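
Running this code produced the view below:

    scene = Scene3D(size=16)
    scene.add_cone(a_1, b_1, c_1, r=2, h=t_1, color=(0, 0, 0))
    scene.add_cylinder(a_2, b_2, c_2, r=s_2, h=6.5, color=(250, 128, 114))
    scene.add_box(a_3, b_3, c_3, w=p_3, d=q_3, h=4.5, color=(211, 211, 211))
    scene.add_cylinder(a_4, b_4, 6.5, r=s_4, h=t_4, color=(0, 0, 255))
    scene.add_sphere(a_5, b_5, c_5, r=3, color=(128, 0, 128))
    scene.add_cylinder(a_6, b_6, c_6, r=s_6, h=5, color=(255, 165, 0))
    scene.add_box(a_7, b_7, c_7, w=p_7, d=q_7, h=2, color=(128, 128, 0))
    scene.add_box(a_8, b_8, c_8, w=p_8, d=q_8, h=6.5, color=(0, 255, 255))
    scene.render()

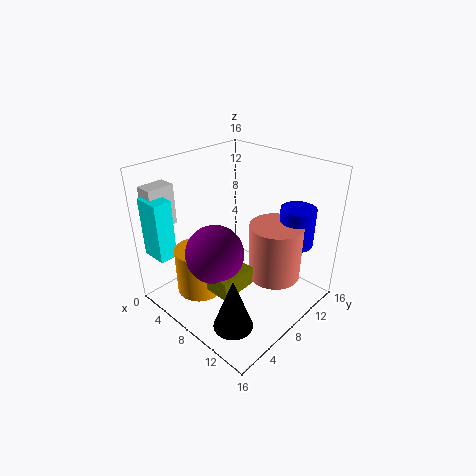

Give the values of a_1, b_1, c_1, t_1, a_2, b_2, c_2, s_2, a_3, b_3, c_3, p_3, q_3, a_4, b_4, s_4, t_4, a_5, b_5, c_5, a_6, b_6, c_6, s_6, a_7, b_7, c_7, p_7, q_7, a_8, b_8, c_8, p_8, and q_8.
a_1 = 12.5, b_1 = 2.5, c_1 = 2, t_1 = 5.5, a_2 = 11, b_2 = 11, c_2 = 3, s_2 = 3, a_3 = 0.5, b_3 = 1, c_3 = 9.5, p_3 = 2, q_3 = 3, a_4 = 12, b_4 = 13.5, s_4 = 2, t_4 = 4.5, a_5 = 8.5, b_5 = 4, c_5 = 8, a_6 = 6.5, b_6 = 3.5, c_6 = 3, s_6 = 2.5, a_7 = 7.5, b_7 = 2.5, c_7 = 4.5, p_7 = 4, q_7 = 4, a_8 = 1, b_8 = 0.5, c_8 = 6.5, p_8 = 3, q_8 = 2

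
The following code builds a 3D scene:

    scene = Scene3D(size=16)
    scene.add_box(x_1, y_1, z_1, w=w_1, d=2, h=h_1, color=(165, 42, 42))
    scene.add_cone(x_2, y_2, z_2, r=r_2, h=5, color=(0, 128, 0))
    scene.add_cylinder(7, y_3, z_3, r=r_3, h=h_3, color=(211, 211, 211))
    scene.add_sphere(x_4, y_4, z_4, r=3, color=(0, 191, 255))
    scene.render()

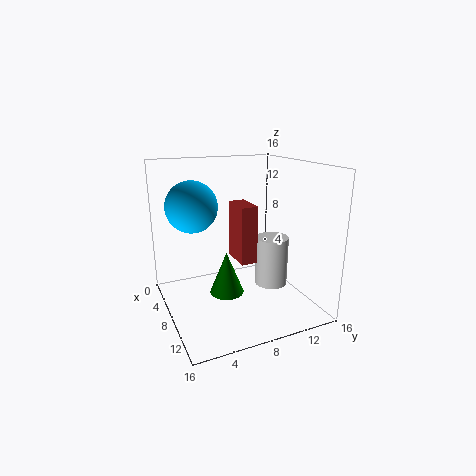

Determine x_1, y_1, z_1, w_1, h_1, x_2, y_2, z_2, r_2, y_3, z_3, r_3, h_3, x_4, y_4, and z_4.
x_1 = 3
y_1 = 9
z_1 = 4
w_1 = 4
h_1 = 7
x_2 = 7
y_2 = 7
z_2 = 1
r_2 = 2
y_3 = 13
z_3 = 1
r_3 = 2
h_3 = 6
x_4 = 4
y_4 = 4
z_4 = 11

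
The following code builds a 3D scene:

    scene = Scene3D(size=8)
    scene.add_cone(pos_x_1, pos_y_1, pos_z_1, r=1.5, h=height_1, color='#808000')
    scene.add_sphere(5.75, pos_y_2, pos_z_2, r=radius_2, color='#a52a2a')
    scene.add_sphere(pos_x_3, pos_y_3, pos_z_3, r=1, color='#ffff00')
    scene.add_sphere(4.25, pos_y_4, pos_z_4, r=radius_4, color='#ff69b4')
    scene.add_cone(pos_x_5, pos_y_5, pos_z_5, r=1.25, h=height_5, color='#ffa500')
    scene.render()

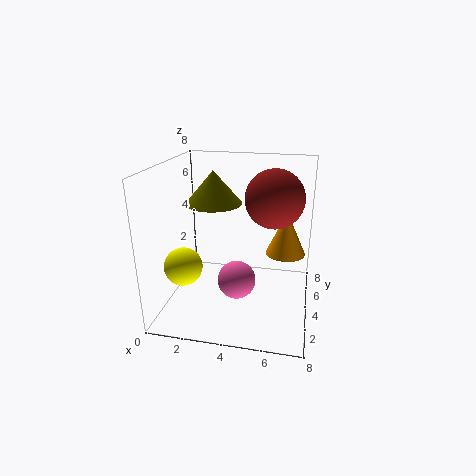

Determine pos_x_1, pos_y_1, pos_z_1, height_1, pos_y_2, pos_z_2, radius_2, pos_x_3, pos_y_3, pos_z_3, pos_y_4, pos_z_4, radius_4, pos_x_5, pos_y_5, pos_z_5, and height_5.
pos_x_1 = 2.75; pos_y_1 = 3.75; pos_z_1 = 6; height_1 = 1.75; pos_y_2 = 6; pos_z_2 = 5.75; radius_2 = 1.75; pos_x_3 = 1.5; pos_y_3 = 2; pos_z_3 = 3; pos_y_4 = 2.5; pos_z_4 = 2.25; radius_4 = 1; pos_x_5 = 6.5; pos_y_5 = 6.75; pos_z_5 = 2; height_5 = 2.75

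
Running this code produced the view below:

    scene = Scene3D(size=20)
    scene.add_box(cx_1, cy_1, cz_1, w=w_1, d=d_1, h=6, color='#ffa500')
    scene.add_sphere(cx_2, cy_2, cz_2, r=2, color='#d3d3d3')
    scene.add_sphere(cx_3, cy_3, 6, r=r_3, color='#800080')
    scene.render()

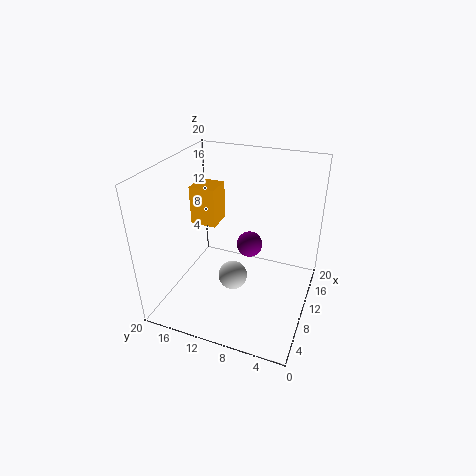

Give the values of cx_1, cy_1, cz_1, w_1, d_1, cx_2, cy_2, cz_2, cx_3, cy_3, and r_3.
cx_1 = 13
cy_1 = 15
cz_1 = 9
w_1 = 4
d_1 = 4
cx_2 = 8
cy_2 = 10
cz_2 = 5
cx_3 = 15
cy_3 = 10
r_3 = 2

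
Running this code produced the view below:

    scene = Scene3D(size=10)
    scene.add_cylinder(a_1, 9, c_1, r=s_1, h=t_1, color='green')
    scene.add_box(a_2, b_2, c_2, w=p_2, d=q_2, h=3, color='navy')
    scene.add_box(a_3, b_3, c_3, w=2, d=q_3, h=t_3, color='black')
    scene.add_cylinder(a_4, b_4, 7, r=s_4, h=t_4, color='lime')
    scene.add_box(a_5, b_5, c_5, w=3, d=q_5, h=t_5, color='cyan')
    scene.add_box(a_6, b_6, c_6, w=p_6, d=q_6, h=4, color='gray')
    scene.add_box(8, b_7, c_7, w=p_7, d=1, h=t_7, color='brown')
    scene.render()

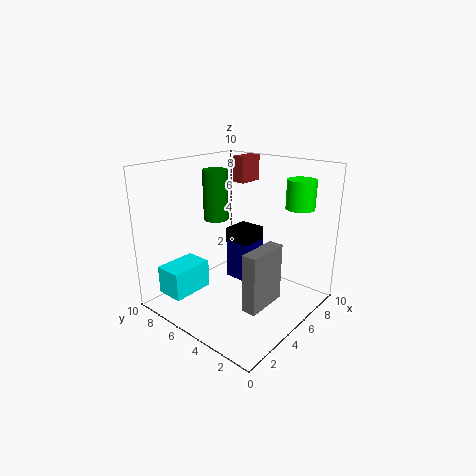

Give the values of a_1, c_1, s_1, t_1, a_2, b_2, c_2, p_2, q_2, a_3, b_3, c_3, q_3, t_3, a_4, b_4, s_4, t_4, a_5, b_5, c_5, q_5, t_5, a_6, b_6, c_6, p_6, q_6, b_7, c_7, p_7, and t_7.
a_1 = 7, c_1 = 5, s_1 = 1, t_1 = 4, a_2 = 6, b_2 = 5, c_2 = 1, p_2 = 2, q_2 = 2, a_3 = 6, b_3 = 5, c_3 = 2, q_3 = 2, t_3 = 3, a_4 = 8, b_4 = 2, s_4 = 1, t_4 = 2, a_5 = 1, b_5 = 7, c_5 = 1, q_5 = 2, t_5 = 2, a_6 = 3, b_6 = 2, c_6 = 1, p_6 = 3, q_6 = 1, b_7 = 7, c_7 = 8, p_7 = 2, t_7 = 2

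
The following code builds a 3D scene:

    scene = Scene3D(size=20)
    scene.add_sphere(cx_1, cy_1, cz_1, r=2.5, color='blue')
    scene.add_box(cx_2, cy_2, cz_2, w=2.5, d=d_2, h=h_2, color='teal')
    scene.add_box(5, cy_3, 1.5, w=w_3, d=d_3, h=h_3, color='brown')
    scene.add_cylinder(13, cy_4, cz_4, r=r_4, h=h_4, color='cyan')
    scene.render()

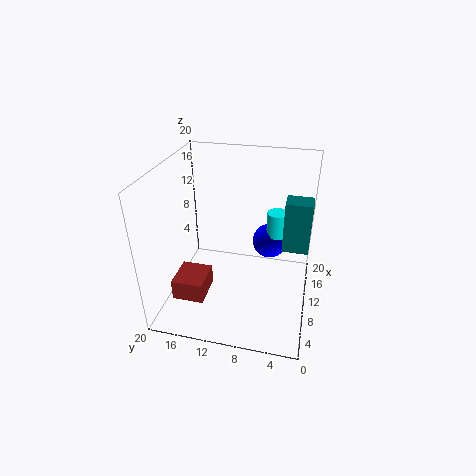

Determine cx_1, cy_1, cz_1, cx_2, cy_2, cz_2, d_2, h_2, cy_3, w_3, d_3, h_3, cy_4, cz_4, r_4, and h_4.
cx_1 = 13.5, cy_1 = 6, cz_1 = 8, cx_2 = 4.5, cy_2 = 0.5, cz_2 = 12.5, d_2 = 3, h_2 = 6, cy_3 = 14, w_3 = 5, d_3 = 4.5, h_3 = 3, cy_4 = 5, cz_4 = 9.5, r_4 = 1.5, h_4 = 3.5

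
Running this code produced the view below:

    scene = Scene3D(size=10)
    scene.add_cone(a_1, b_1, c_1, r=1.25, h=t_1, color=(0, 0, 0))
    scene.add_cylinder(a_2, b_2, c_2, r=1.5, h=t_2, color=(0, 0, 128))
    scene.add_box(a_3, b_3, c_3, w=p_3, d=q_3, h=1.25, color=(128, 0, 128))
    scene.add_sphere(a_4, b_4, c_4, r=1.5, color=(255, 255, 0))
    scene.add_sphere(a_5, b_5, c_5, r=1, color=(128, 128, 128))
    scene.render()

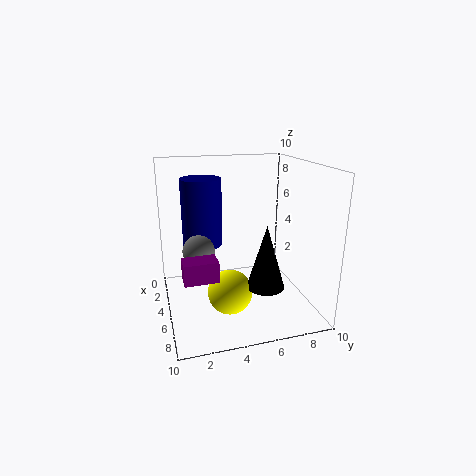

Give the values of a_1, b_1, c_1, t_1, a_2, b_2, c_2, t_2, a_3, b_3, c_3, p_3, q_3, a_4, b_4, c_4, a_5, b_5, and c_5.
a_1 = 7.25; b_1 = 6.25; c_1 = 2.25; t_1 = 4.25; a_2 = 2.25; b_2 = 3; c_2 = 3.75; t_2 = 5; a_3 = 7.75; b_3 = 0.75; c_3 = 4; p_3 = 1.25; q_3 = 2; a_4 = 6.5; b_4 = 4; c_4 = 1.75; a_5 = 6.5; b_5 = 2; c_5 = 5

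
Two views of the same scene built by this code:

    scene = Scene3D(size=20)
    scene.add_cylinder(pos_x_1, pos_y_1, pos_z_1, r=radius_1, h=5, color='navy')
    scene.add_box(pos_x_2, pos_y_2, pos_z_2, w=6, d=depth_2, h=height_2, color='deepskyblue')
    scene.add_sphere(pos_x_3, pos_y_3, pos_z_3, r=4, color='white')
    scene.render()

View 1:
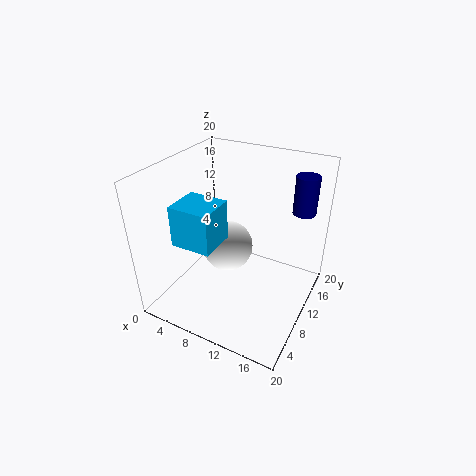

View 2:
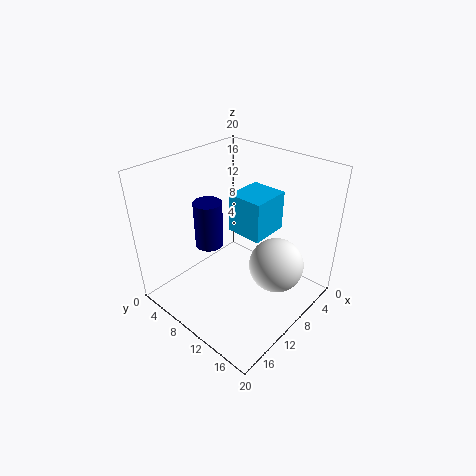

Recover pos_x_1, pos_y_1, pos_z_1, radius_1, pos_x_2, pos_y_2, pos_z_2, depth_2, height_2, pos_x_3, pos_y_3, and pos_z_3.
pos_x_1 = 18; pos_y_1 = 13; pos_z_1 = 14.5; radius_1 = 1.5; pos_x_2 = 1.5; pos_y_2 = 6; pos_z_2 = 8.5; depth_2 = 5.5; height_2 = 6; pos_x_3 = 6; pos_y_3 = 14; pos_z_3 = 5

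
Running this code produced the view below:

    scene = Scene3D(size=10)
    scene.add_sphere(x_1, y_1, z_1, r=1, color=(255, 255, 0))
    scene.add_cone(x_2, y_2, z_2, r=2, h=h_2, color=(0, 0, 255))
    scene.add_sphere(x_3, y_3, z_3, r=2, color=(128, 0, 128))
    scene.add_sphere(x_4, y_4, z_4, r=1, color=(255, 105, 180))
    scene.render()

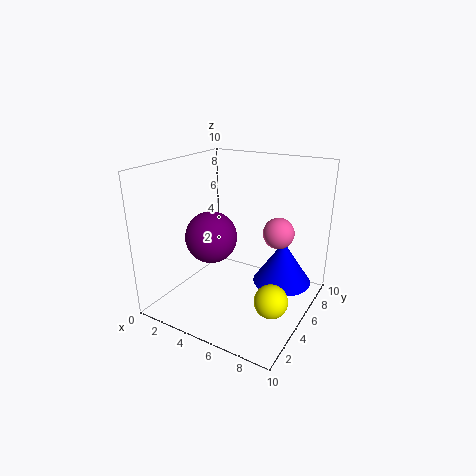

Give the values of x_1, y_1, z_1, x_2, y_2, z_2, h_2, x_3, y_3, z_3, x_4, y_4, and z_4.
x_1 = 9, y_1 = 2, z_1 = 3, x_2 = 8, y_2 = 6, z_2 = 2, h_2 = 3, x_3 = 2, y_3 = 6, z_3 = 4, x_4 = 8, y_4 = 5, z_4 = 6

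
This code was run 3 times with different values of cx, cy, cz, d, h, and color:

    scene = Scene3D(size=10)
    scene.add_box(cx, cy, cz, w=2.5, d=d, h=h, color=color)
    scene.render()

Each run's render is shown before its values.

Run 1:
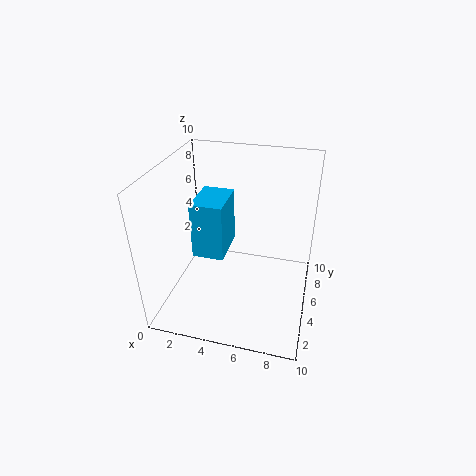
cx = 1; cy = 6; cz = 2; d = 3.5; h = 4.5; color = 'deepskyblue'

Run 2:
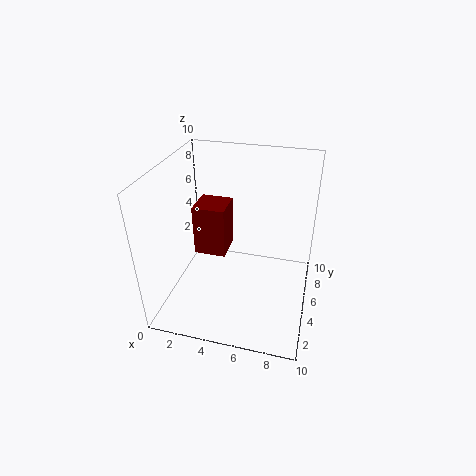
cx = 1; cy = 6.5; cz = 2; d = 2.5; h = 4; color = 'maroon'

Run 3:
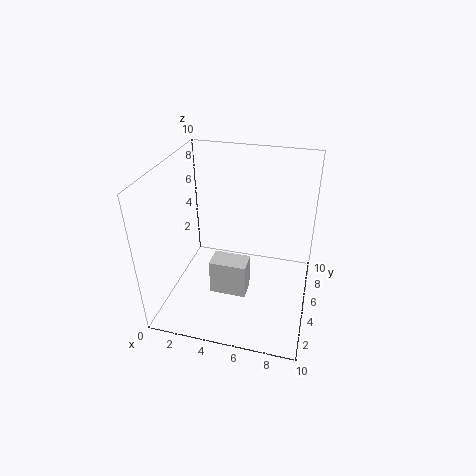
cx = 3.5; cy = 3; cz = 1.5; d = 1.5; h = 2.5; color = 'lightgray'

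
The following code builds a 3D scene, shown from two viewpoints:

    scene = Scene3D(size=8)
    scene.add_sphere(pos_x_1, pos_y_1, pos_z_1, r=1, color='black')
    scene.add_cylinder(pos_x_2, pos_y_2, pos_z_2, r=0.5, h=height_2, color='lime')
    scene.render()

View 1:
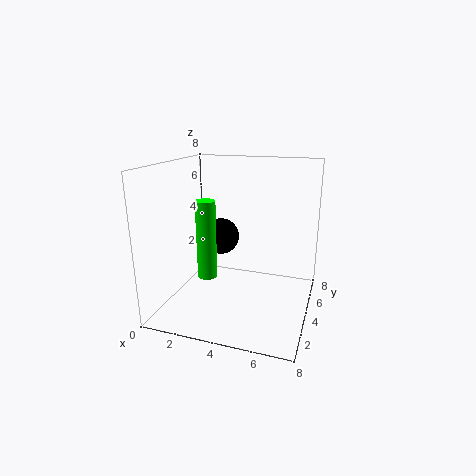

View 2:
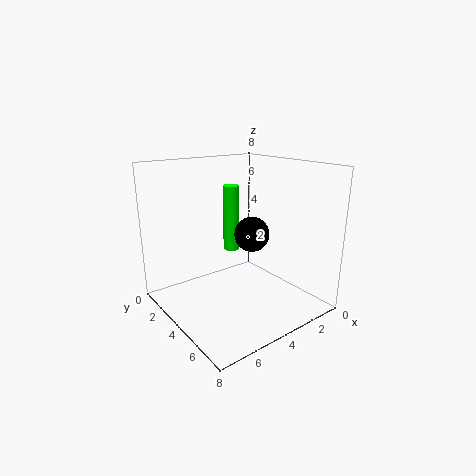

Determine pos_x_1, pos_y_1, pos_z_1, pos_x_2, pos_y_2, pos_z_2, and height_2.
pos_x_1 = 3, pos_y_1 = 4, pos_z_1 = 4, pos_x_2 = 3, pos_y_2 = 2, pos_z_2 = 2.5, height_2 = 4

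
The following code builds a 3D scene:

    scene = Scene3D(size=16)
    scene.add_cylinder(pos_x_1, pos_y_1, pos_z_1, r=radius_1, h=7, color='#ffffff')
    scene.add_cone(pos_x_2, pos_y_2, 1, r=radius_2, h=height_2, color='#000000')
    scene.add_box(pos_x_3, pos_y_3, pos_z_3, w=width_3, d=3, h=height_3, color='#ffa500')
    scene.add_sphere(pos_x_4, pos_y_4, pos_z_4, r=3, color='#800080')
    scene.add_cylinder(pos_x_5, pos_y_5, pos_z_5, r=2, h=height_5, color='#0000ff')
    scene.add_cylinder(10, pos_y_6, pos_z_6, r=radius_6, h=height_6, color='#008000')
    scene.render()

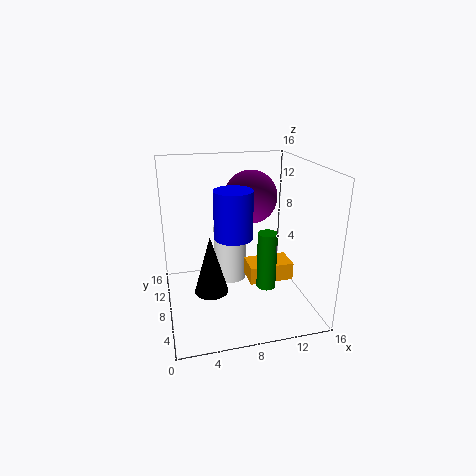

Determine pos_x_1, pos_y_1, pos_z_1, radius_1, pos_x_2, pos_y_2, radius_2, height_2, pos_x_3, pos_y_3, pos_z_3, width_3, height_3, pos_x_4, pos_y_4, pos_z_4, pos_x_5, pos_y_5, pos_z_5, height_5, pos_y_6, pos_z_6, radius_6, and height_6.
pos_x_1 = 8; pos_y_1 = 12; pos_z_1 = 1; radius_1 = 2; pos_x_2 = 5; pos_y_2 = 9; radius_2 = 2; height_2 = 7; pos_x_3 = 9; pos_y_3 = 6; pos_z_3 = 3; width_3 = 5; height_3 = 2; pos_x_4 = 10; pos_y_4 = 10; pos_z_4 = 12; pos_x_5 = 7; pos_y_5 = 6; pos_z_5 = 9; height_5 = 5; pos_y_6 = 4; pos_z_6 = 4; radius_6 = 1; height_6 = 6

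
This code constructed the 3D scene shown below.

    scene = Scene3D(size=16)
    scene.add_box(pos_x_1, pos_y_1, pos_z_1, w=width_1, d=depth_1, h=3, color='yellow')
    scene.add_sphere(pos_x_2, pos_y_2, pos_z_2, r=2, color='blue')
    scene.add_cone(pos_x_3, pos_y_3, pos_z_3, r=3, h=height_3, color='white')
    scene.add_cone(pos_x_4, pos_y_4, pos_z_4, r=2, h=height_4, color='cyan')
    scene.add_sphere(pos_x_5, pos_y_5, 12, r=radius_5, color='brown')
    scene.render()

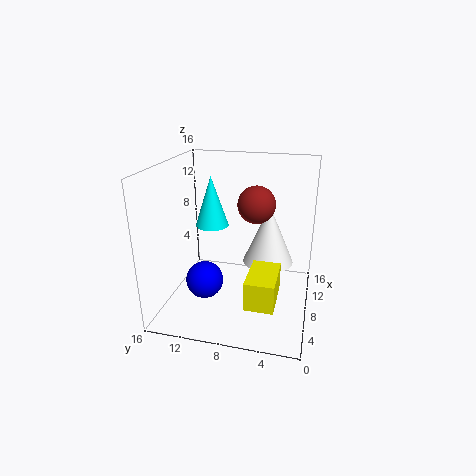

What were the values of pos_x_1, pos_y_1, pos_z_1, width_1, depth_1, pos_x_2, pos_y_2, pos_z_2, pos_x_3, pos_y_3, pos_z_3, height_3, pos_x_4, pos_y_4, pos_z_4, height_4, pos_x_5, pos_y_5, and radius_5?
pos_x_1 = 2, pos_y_1 = 3, pos_z_1 = 3, width_1 = 5, depth_1 = 3, pos_x_2 = 5, pos_y_2 = 11, pos_z_2 = 4, pos_x_3 = 11, pos_y_3 = 5, pos_z_3 = 4, height_3 = 7, pos_x_4 = 11, pos_y_4 = 12, pos_z_4 = 8, height_4 = 6, pos_x_5 = 8, pos_y_5 = 6, radius_5 = 2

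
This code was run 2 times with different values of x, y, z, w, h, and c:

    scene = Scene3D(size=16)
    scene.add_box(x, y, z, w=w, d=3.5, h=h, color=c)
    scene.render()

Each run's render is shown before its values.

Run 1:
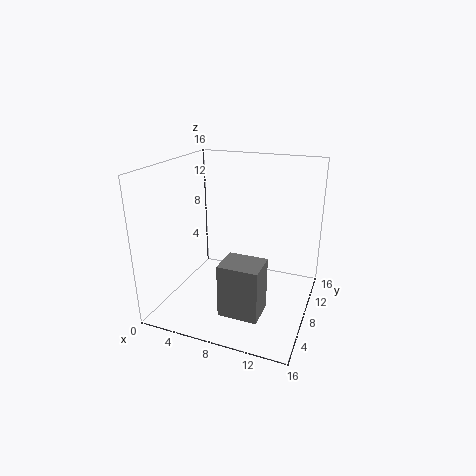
x = 7.75; y = 2.75; z = 1.25; w = 4.25; h = 5.75; c = 'gray'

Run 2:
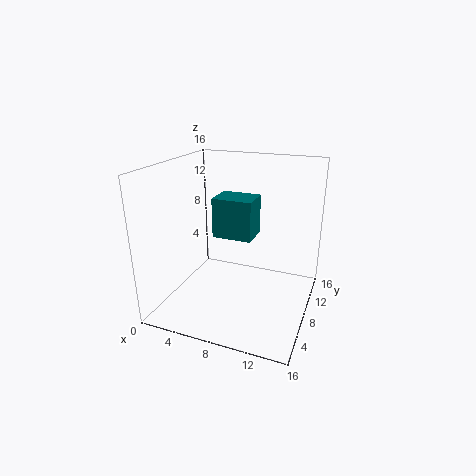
x = 5; y = 7.75; z = 7.75; w = 4.5; h = 4.5; c = 'teal'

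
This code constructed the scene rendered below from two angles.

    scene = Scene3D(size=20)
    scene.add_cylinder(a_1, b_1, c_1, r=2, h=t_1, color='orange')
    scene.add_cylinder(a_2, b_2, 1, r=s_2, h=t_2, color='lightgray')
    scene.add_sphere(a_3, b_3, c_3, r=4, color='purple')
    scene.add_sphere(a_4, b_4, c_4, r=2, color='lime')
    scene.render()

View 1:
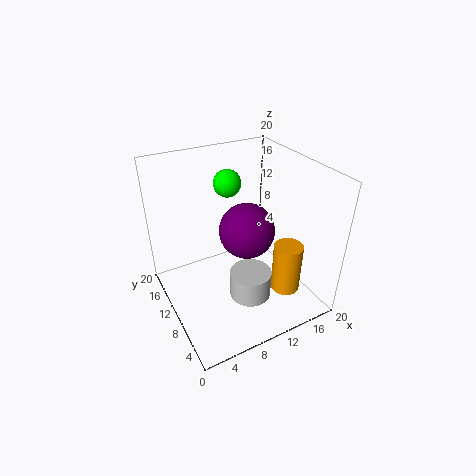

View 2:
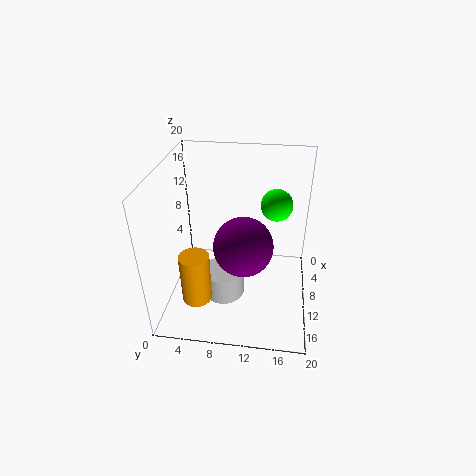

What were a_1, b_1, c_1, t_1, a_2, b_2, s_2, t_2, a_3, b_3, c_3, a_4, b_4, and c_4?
a_1 = 15, b_1 = 5, c_1 = 3, t_1 = 7, a_2 = 11, b_2 = 8, s_2 = 3, t_2 = 4, a_3 = 12, b_3 = 11, c_3 = 10, a_4 = 11, b_4 = 15, c_4 = 16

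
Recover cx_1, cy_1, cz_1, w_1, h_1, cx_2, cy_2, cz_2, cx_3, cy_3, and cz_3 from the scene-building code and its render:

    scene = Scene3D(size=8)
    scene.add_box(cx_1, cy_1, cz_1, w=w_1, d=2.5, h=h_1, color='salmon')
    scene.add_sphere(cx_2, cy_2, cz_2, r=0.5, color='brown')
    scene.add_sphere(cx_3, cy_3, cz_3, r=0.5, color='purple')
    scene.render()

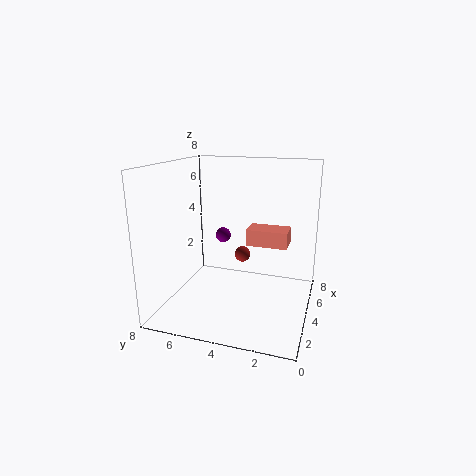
cx_1 = 5.5, cy_1 = 1.5, cz_1 = 3, w_1 = 1.5, h_1 = 1, cx_2 = 6.5, cy_2 = 4.5, cz_2 = 2, cx_3 = 7, cy_3 = 6, cz_3 = 3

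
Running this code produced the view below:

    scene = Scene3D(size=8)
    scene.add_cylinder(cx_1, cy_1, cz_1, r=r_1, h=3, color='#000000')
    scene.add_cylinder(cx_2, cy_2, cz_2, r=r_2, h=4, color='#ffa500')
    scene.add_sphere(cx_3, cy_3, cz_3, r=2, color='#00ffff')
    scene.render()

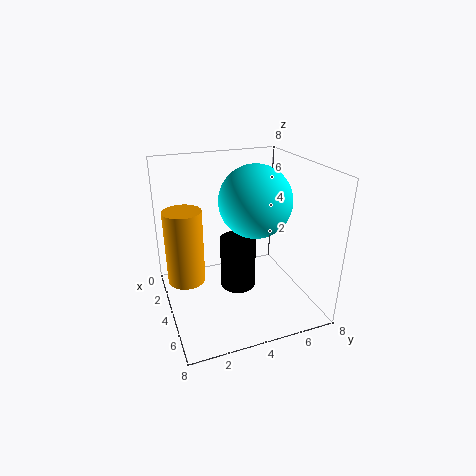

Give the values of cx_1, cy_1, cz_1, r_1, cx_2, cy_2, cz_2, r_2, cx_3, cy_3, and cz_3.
cx_1 = 4, cy_1 = 4, cz_1 = 1, r_1 = 1, cx_2 = 4, cy_2 = 1, cz_2 = 2, r_2 = 1, cx_3 = 4, cy_3 = 5, cz_3 = 6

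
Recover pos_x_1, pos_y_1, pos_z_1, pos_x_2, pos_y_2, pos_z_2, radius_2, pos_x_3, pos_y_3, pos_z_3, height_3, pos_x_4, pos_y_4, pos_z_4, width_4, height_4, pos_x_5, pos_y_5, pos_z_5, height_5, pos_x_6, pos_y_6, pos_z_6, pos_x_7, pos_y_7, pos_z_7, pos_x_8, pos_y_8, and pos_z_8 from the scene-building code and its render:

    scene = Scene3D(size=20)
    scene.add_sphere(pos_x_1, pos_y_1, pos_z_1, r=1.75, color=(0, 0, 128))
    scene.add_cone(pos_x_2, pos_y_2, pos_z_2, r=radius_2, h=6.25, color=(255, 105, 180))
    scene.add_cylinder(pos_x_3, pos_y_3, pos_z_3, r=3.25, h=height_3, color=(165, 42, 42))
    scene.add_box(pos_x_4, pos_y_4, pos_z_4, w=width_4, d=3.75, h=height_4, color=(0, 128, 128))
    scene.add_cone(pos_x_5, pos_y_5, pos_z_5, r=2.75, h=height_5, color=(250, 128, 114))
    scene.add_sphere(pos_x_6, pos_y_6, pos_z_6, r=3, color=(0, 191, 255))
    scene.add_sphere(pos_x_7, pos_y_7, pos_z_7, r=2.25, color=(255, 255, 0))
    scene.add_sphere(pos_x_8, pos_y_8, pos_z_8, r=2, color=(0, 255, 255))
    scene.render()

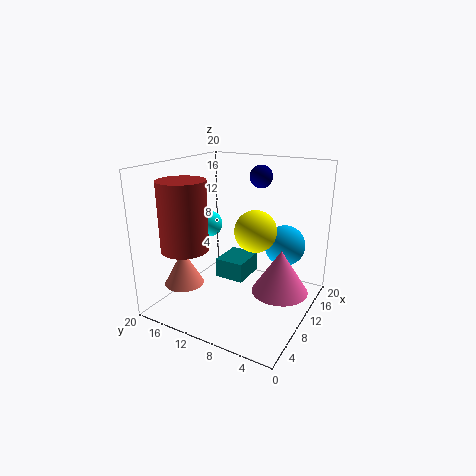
pos_x_1 = 17.5
pos_y_1 = 10.25
pos_z_1 = 17.25
pos_x_2 = 12
pos_y_2 = 4.25
pos_z_2 = 2.25
radius_2 = 4
pos_x_3 = 5.5
pos_y_3 = 15.75
pos_z_3 = 8.75
height_3 = 9.5
pos_x_4 = 5.5
pos_y_4 = 7
pos_z_4 = 6
width_4 = 4.5
height_4 = 2.5
pos_x_5 = 5.5
pos_y_5 = 16.25
pos_z_5 = 3.5
height_5 = 5
pos_x_6 = 15.75
pos_y_6 = 5.25
pos_z_6 = 7.75
pos_x_7 = 2.75
pos_y_7 = 3.75
pos_z_7 = 14.5
pos_x_8 = 12.5
pos_y_8 = 16.5
pos_z_8 = 10.25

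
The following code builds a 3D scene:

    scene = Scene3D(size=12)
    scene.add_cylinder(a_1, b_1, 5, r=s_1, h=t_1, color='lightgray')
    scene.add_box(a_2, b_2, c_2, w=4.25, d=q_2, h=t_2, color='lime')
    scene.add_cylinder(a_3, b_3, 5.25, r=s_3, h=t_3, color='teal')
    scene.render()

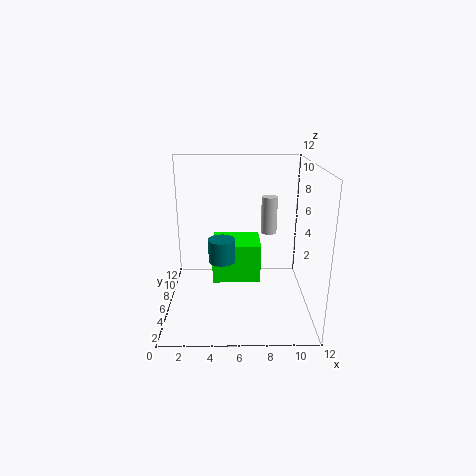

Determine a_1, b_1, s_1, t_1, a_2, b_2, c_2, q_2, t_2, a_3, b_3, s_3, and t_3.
a_1 = 9, b_1 = 10, s_1 = 0.75, t_1 = 3.5, a_2 = 3.75, b_2 = 6.5, c_2 = 1.5, q_2 = 3.5, t_2 = 3.5, a_3 = 4.75, b_3 = 3.25, s_3 = 1, t_3 = 1.75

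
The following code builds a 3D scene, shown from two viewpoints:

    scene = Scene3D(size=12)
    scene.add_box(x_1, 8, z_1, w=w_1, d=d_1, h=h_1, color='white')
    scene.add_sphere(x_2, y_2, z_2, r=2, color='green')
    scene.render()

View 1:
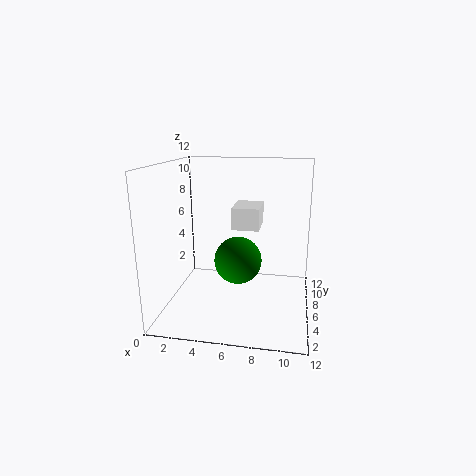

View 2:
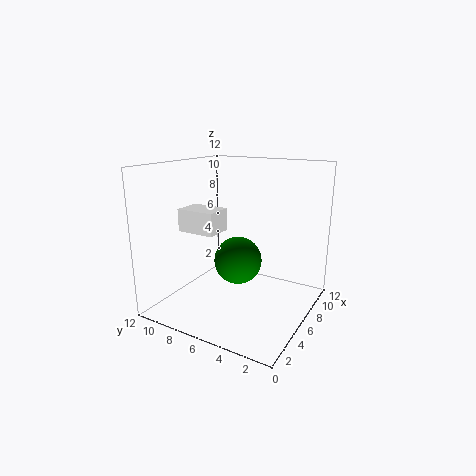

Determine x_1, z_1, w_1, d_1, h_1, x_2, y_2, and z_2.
x_1 = 5; z_1 = 6; w_1 = 2.5; d_1 = 3.5; h_1 = 2; x_2 = 6; y_2 = 6; z_2 = 4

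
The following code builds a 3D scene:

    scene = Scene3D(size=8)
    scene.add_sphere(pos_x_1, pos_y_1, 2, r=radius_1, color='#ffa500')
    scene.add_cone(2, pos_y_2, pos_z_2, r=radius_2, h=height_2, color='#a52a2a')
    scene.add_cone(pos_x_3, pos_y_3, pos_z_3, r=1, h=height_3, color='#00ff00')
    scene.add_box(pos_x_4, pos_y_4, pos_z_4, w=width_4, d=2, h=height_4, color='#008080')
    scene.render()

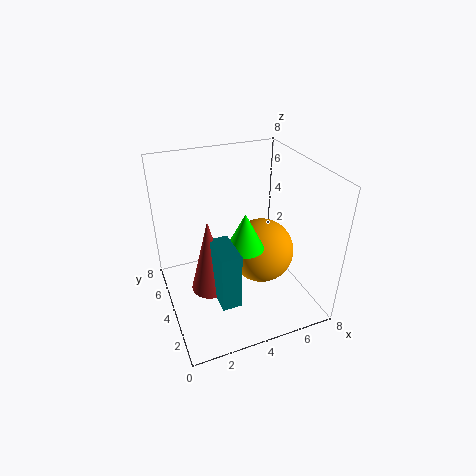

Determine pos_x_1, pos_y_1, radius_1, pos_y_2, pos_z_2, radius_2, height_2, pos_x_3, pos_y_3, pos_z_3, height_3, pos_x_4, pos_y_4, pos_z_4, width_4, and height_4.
pos_x_1 = 6
pos_y_1 = 5
radius_1 = 2
pos_y_2 = 3
pos_z_2 = 2
radius_2 = 1
height_2 = 4
pos_x_3 = 4
pos_y_3 = 3
pos_z_3 = 4
height_3 = 2
pos_x_4 = 2
pos_y_4 = 1
pos_z_4 = 2
width_4 = 1
height_4 = 3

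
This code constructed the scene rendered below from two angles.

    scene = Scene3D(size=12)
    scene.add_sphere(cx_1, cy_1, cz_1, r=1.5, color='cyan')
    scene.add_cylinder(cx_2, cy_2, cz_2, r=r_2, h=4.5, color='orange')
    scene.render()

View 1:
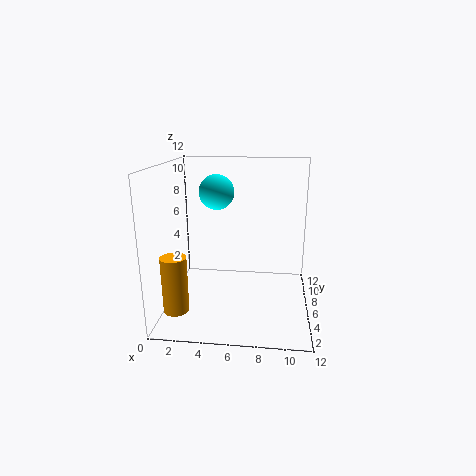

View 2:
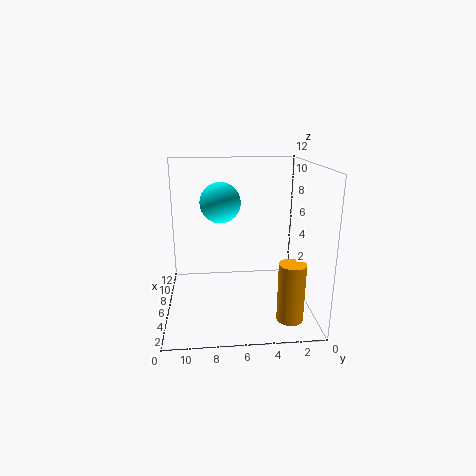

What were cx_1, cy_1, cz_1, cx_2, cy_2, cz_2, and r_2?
cx_1 = 4, cy_1 = 7.5, cz_1 = 9.5, cx_2 = 1.5, cy_2 = 2.5, cz_2 = 1, r_2 = 1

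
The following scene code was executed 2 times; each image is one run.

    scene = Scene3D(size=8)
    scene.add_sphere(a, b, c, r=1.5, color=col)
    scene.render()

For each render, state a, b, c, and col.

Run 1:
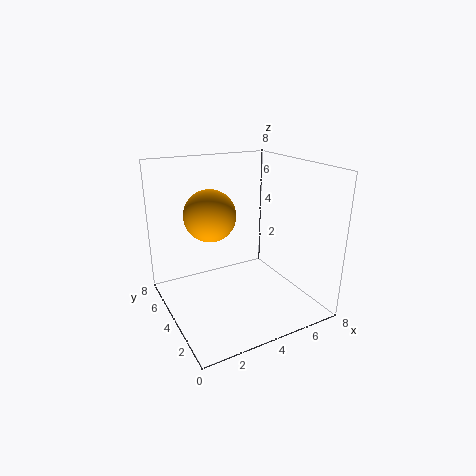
a = 3, b = 5.5, c = 5, col = 'orange'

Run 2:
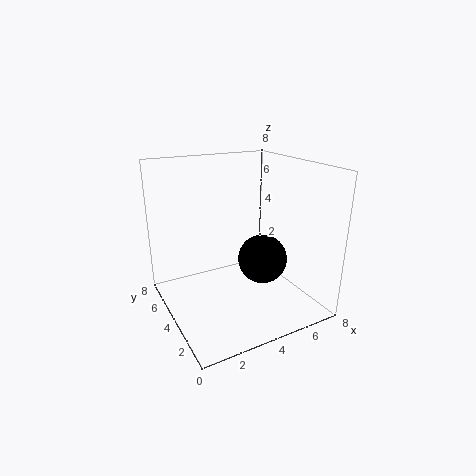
a = 6, b = 4.5, c = 2, col = 'black'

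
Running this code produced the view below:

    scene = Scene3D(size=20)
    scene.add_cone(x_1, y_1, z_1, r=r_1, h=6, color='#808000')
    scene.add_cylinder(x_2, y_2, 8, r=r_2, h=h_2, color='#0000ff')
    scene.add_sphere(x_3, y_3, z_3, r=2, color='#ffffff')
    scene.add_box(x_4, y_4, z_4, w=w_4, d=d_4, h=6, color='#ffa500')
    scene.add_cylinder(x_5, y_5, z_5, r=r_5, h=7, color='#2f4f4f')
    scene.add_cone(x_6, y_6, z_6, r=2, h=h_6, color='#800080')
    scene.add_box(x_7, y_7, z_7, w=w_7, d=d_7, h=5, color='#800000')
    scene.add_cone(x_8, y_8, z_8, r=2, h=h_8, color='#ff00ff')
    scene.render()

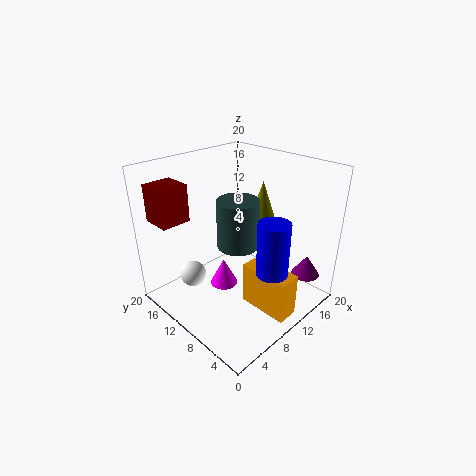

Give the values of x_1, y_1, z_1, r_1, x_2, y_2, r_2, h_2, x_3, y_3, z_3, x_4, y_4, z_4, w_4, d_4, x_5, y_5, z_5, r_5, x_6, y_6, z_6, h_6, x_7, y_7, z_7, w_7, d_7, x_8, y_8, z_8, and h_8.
x_1 = 15
y_1 = 10
z_1 = 11
r_1 = 2
x_2 = 9
y_2 = 3
r_2 = 2
h_2 = 7
x_3 = 7
y_3 = 17
z_3 = 2
x_4 = 9
y_4 = 1
z_4 = 1
w_4 = 3
d_4 = 7
x_5 = 11
y_5 = 11
z_5 = 8
r_5 = 3
x_6 = 17
y_6 = 3
z_6 = 4
h_6 = 3
x_7 = 1
y_7 = 14
z_7 = 13
w_7 = 4
d_7 = 4
x_8 = 9
y_8 = 12
z_8 = 2
h_8 = 4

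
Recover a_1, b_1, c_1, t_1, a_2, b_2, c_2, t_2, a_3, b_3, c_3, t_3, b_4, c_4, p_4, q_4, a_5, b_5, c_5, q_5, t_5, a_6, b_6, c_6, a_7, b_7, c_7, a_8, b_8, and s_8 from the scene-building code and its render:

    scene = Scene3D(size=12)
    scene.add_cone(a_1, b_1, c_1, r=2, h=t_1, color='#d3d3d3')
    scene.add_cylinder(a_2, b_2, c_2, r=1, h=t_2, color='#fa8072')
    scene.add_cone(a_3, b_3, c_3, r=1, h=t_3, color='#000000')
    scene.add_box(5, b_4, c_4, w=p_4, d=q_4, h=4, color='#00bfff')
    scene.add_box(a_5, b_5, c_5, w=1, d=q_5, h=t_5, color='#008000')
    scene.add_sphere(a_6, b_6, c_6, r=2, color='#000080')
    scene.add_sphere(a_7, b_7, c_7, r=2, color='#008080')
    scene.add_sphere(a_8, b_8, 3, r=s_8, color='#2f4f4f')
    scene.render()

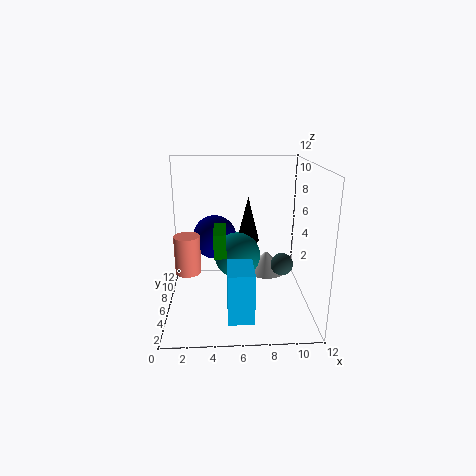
a_1 = 9, b_1 = 10, c_1 = 1, t_1 = 2, a_2 = 2, b_2 = 4, c_2 = 4, t_2 = 3, a_3 = 7, b_3 = 8, c_3 = 5, t_3 = 4, b_4 = 1, c_4 = 1, p_4 = 2, q_4 = 3, a_5 = 4, b_5 = 4, c_5 = 5, q_5 = 3, t_5 = 2, a_6 = 4, b_6 = 9, c_6 = 5, a_7 = 6, b_7 = 7, c_7 = 4, a_8 = 10, b_8 = 7, s_8 = 1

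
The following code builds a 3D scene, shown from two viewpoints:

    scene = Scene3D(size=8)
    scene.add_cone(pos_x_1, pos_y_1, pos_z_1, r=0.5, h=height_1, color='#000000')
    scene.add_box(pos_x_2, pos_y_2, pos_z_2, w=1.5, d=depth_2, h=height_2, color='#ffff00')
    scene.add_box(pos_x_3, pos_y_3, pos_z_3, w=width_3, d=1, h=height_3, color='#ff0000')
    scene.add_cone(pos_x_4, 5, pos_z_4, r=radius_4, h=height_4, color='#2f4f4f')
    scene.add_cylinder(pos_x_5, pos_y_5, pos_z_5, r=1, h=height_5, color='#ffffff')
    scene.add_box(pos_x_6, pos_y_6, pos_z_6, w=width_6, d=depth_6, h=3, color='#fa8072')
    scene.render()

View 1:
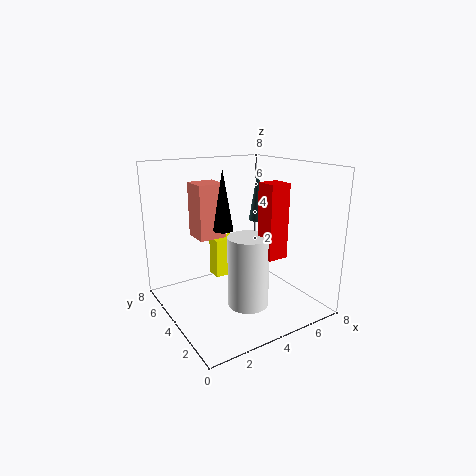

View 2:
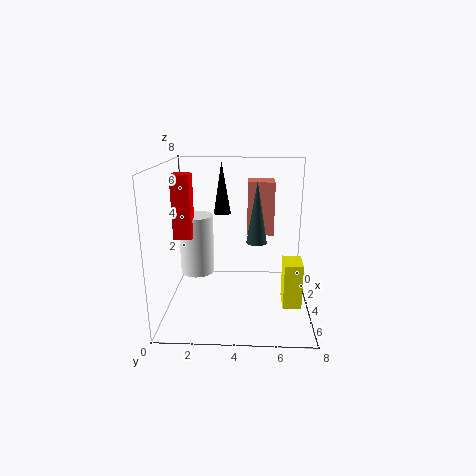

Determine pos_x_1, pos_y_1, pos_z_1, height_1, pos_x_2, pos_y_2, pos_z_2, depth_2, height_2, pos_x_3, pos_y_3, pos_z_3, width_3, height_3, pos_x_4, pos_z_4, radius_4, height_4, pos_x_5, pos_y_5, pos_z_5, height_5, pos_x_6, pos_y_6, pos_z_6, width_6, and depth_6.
pos_x_1 = 2.5, pos_y_1 = 3, pos_z_1 = 5, height_1 = 3, pos_x_2 = 4, pos_y_2 = 6.5, pos_z_2 = 0.5, depth_2 = 1, height_2 = 2.5, pos_x_3 = 3.5, pos_y_3 = 0.5, pos_z_3 = 4, width_3 = 1, height_3 = 3.5, pos_x_4 = 6, pos_z_4 = 4.5, radius_4 = 0.5, height_4 = 3, pos_x_5 = 3, pos_y_5 = 1.5, pos_z_5 = 1.5, height_5 = 3.5, pos_x_6 = 2, pos_y_6 = 4.5, pos_z_6 = 4, width_6 = 1.5, depth_6 = 1.5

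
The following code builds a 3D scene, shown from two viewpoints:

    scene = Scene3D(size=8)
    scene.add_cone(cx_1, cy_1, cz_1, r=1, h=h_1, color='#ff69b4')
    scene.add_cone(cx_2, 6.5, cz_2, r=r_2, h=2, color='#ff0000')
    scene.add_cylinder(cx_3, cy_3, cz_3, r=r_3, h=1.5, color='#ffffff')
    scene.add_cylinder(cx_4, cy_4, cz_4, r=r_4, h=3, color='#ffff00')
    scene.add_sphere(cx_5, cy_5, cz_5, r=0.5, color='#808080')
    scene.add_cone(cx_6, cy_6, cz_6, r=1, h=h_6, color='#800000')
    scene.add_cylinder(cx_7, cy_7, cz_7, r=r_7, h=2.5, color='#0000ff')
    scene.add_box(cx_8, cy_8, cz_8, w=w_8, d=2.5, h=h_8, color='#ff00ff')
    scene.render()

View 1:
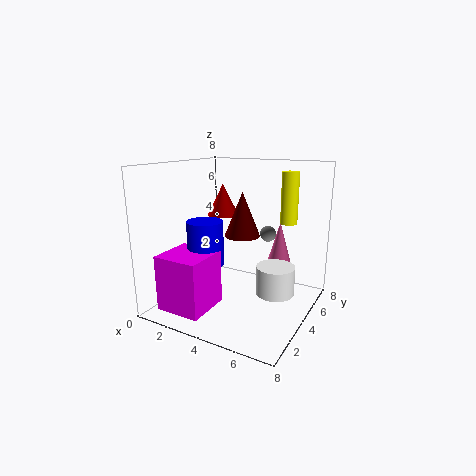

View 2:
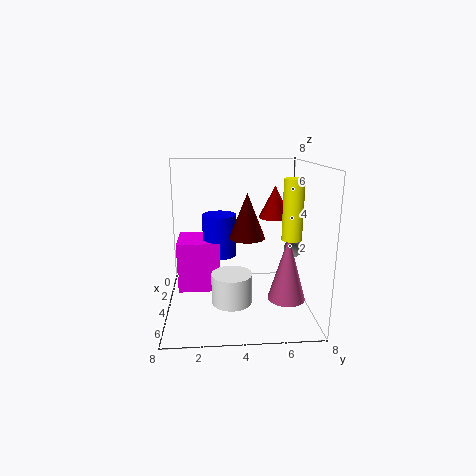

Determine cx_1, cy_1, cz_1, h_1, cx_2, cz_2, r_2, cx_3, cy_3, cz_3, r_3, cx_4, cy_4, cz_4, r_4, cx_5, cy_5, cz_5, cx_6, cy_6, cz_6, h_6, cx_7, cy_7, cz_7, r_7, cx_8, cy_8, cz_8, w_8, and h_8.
cx_1 = 5.5; cy_1 = 6.5; cz_1 = 1; h_1 = 3.5; cx_2 = 1.5; cz_2 = 4.5; r_2 = 1; cx_3 = 6.5; cy_3 = 3.5; cz_3 = 1.5; r_3 = 1; cx_4 = 6; cy_4 = 6.5; cz_4 = 4.5; r_4 = 0.5; cx_5 = 4.5; cy_5 = 7; cz_5 = 3.5; cx_6 = 4; cy_6 = 4.5; cz_6 = 4; h_6 = 2.5; cx_7 = 2.5; cy_7 = 3; cz_7 = 2.5; r_7 = 1; cx_8 = 1; cy_8 = 0.5; cz_8 = 0.5; w_8 = 2.5; h_8 = 3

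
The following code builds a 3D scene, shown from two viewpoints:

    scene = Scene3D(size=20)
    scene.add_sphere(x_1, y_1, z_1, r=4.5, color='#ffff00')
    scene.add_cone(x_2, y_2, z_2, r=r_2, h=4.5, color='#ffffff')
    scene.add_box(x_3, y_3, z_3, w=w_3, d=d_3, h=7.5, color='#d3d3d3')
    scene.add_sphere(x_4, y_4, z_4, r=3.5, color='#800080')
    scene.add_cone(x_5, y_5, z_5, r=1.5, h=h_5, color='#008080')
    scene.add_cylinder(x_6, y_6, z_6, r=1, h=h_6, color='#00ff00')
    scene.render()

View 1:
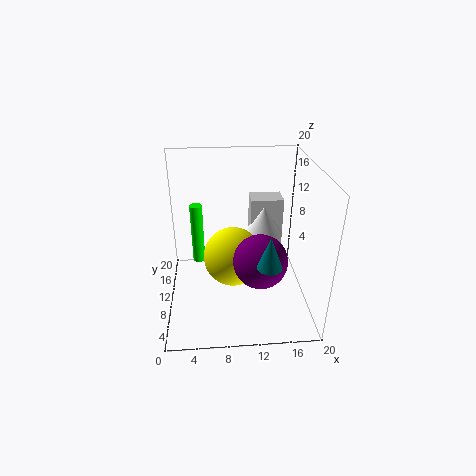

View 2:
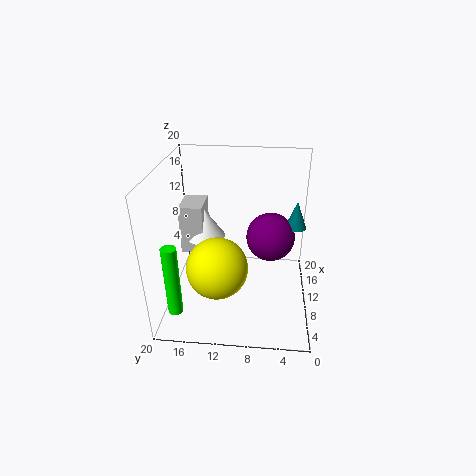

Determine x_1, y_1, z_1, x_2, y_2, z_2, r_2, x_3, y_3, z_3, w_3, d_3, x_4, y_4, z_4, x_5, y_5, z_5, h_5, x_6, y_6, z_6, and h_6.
x_1 = 9.5; y_1 = 13; z_1 = 5; x_2 = 14.5; y_2 = 15.5; z_2 = 7.5; r_2 = 3; x_3 = 12.5; y_3 = 15.5; z_3 = 5.5; w_3 = 5; d_3 = 3.5; x_4 = 12.5; y_4 = 5.5; z_4 = 9; x_5 = 13; y_5 = 2; z_5 = 10.5; h_5 = 4; x_6 = 4; y_6 = 18; z_6 = 1.5; h_6 = 10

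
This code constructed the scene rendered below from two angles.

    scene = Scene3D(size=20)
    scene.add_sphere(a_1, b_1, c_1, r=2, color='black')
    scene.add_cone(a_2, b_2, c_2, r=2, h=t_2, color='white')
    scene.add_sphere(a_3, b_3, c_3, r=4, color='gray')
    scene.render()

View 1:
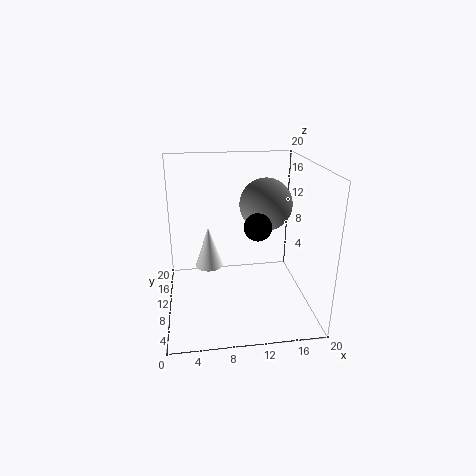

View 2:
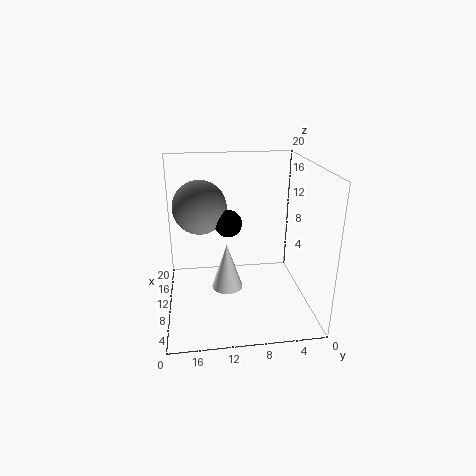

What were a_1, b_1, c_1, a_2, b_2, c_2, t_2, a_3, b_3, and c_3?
a_1 = 13
b_1 = 11
c_1 = 11
a_2 = 6
b_2 = 12
c_2 = 5
t_2 = 6
a_3 = 15
b_3 = 15
c_3 = 13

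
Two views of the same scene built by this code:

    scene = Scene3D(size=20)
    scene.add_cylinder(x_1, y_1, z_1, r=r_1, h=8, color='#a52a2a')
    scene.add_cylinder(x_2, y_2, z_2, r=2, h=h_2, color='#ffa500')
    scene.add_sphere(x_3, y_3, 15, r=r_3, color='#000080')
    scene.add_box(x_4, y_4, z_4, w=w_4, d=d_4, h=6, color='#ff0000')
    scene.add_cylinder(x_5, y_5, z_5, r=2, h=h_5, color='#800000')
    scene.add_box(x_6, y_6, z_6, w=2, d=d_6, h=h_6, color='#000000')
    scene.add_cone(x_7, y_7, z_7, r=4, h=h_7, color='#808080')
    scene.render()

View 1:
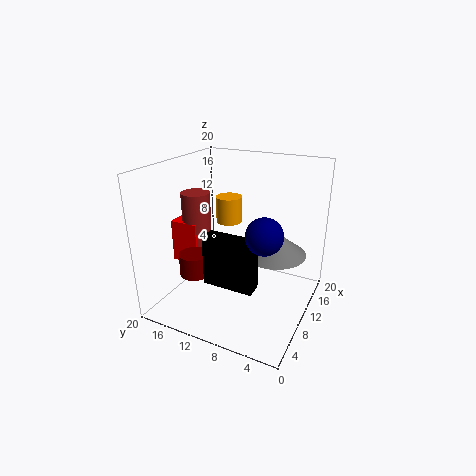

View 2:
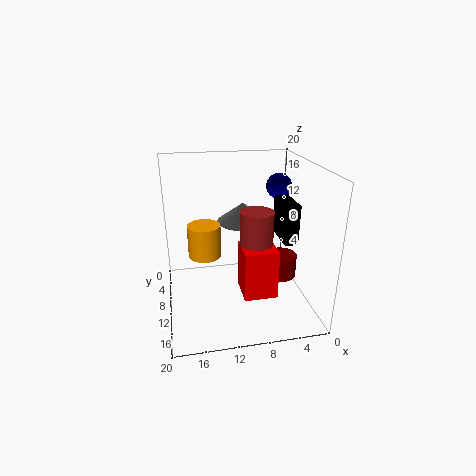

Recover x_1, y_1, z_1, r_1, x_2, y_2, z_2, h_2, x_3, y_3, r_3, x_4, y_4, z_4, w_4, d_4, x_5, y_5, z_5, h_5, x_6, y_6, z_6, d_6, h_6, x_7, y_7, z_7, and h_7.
x_1 = 9, y_1 = 16, z_1 = 8, r_1 = 2, x_2 = 15, y_2 = 14, z_2 = 10, h_2 = 4, x_3 = 2, y_3 = 3, r_3 = 2, x_4 = 7, y_4 = 15, z_4 = 6, w_4 = 4, d_4 = 4, x_5 = 5, y_5 = 14, z_5 = 6, h_5 = 3, x_6 = 1, y_6 = 4, z_6 = 8, d_6 = 6, h_6 = 6, x_7 = 8, y_7 = 4, z_7 = 10, h_7 = 3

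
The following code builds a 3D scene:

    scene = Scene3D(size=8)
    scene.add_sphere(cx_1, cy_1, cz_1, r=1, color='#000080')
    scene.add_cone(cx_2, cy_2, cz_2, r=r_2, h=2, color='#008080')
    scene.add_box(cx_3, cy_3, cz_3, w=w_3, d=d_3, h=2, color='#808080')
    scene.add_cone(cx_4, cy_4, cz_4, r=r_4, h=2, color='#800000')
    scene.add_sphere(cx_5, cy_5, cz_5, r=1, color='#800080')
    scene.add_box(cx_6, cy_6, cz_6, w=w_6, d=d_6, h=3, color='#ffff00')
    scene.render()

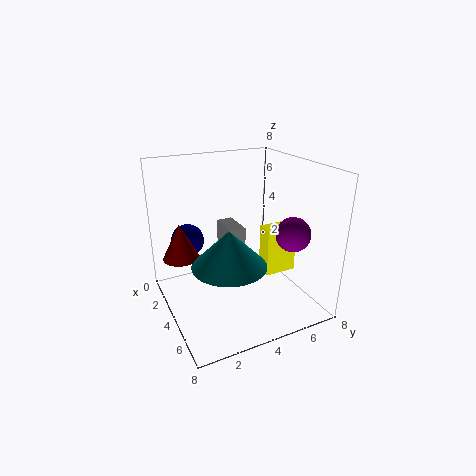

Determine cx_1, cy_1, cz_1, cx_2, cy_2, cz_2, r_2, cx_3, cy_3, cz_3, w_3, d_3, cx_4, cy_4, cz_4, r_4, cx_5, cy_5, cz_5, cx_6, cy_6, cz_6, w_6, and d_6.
cx_1 = 1
cy_1 = 2
cz_1 = 3
cx_2 = 5
cy_2 = 3
cz_2 = 3
r_2 = 2
cx_3 = 1
cy_3 = 4
cz_3 = 2
w_3 = 2
d_3 = 1
cx_4 = 3
cy_4 = 1
cz_4 = 3
r_4 = 1
cx_5 = 5
cy_5 = 7
cz_5 = 4
cx_6 = 3
cy_6 = 6
cz_6 = 1
w_6 = 1
d_6 = 2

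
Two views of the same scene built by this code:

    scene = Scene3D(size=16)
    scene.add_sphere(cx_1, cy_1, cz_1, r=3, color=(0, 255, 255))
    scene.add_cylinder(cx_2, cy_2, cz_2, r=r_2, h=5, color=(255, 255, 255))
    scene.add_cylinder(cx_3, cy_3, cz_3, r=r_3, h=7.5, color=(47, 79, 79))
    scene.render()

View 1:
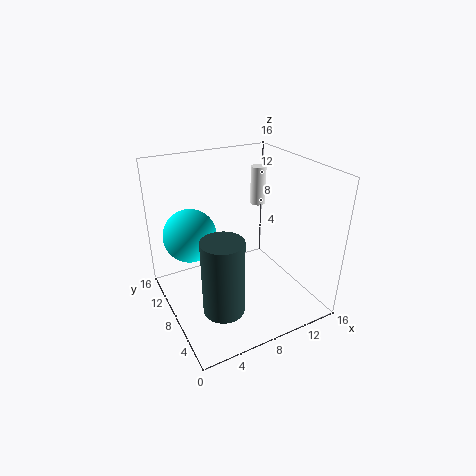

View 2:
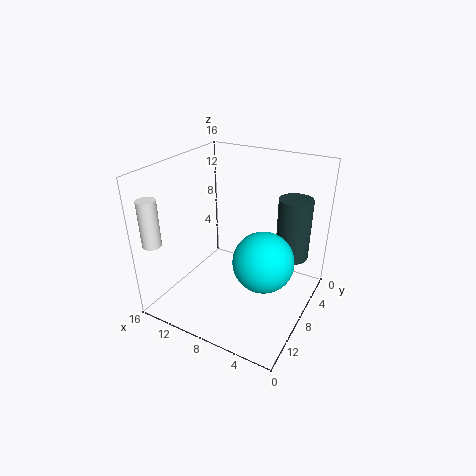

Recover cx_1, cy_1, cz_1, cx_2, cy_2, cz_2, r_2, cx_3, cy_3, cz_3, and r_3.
cx_1 = 3.5; cy_1 = 11; cz_1 = 8; cx_2 = 14.5; cy_2 = 14.5; cz_2 = 8.5; r_2 = 1; cx_3 = 3.5; cy_3 = 2.5; cz_3 = 4; r_3 = 2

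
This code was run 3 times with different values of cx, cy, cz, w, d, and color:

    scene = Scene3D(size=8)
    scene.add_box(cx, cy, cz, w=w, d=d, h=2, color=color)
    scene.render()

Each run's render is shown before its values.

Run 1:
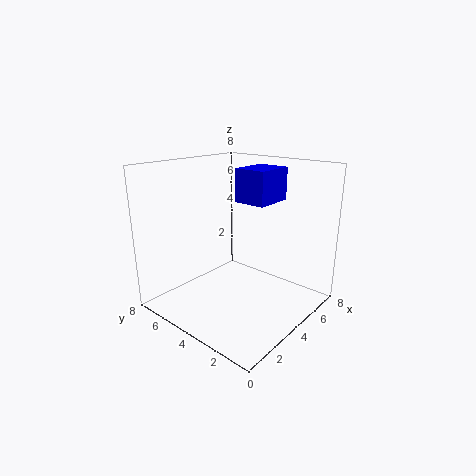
cx = 5.5, cy = 3.5, cz = 5.5, w = 2.5, d = 2, color = 'blue'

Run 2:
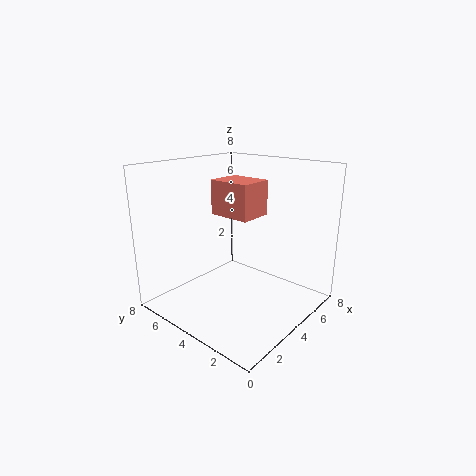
cx = 4, cy = 3.5, cz = 5, w = 2, d = 2.5, color = 'salmon'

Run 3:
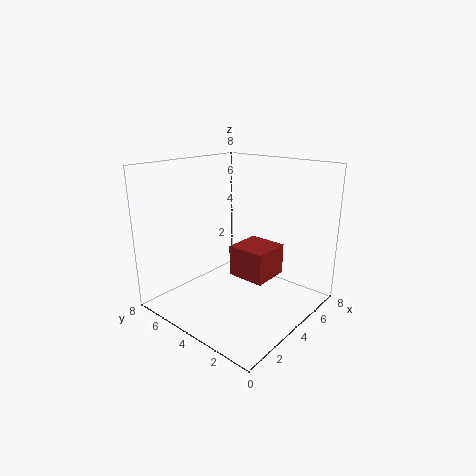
cx = 5.5, cy = 3.5, cz = 0.5, w = 2.5, d = 2.5, color = 'brown'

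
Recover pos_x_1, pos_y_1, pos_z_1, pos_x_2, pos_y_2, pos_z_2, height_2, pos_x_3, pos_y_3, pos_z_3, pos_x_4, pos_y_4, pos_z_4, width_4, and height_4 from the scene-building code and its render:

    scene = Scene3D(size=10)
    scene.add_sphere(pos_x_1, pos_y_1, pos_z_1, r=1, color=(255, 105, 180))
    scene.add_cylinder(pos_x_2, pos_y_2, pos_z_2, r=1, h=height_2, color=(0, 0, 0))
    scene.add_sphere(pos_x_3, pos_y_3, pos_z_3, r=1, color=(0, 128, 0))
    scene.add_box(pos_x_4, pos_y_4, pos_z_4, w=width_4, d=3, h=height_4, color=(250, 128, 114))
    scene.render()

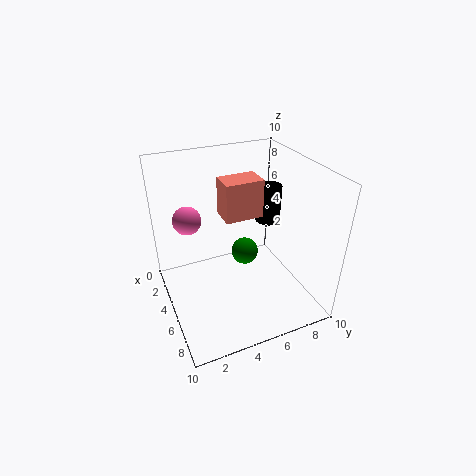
pos_x_1 = 3
pos_y_1 = 2
pos_z_1 = 6
pos_x_2 = 2
pos_y_2 = 9
pos_z_2 = 4
height_2 = 3
pos_x_3 = 4
pos_y_3 = 6
pos_z_3 = 3
pos_x_4 = 1
pos_y_4 = 5
pos_z_4 = 5
width_4 = 2
height_4 = 3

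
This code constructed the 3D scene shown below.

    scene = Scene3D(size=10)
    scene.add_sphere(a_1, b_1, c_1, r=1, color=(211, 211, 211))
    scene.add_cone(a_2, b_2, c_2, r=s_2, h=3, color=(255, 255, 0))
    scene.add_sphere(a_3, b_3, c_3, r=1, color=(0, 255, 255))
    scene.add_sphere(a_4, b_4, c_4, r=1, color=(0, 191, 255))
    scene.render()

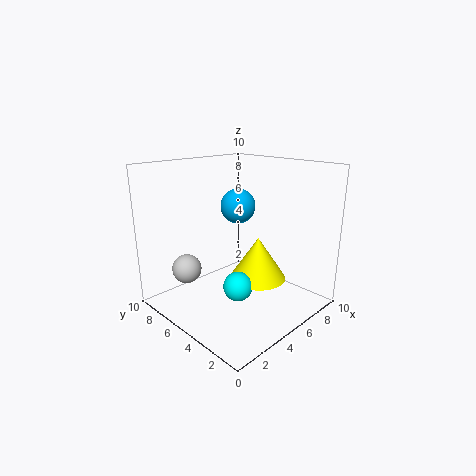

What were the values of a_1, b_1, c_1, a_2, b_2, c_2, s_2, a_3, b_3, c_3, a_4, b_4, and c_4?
a_1 = 2; b_1 = 7; c_1 = 3; a_2 = 6; b_2 = 4; c_2 = 2; s_2 = 2; a_3 = 4; b_3 = 4; c_3 = 2; a_4 = 3; b_4 = 3; c_4 = 8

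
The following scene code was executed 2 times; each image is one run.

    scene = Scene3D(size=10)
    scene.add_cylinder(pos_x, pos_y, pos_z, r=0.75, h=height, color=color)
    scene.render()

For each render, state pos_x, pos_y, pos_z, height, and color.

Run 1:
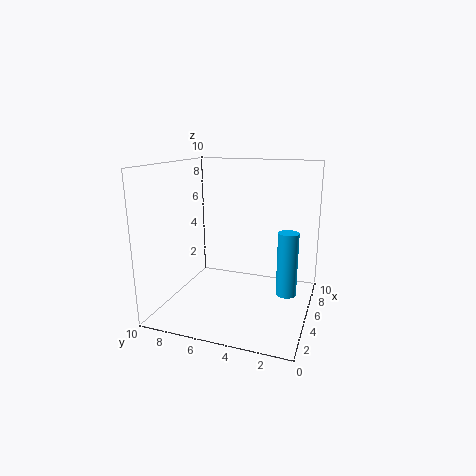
pos_x = 6.5
pos_y = 1.75
pos_z = 0.5
height = 4.75
color = 'deepskyblue'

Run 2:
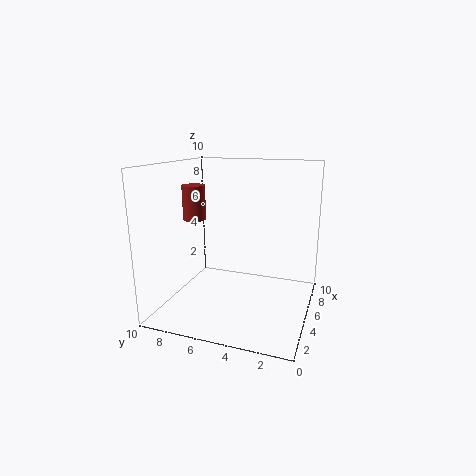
pos_x = 3.5
pos_y = 7.5
pos_z = 6.5
height = 2.25
color = 'brown'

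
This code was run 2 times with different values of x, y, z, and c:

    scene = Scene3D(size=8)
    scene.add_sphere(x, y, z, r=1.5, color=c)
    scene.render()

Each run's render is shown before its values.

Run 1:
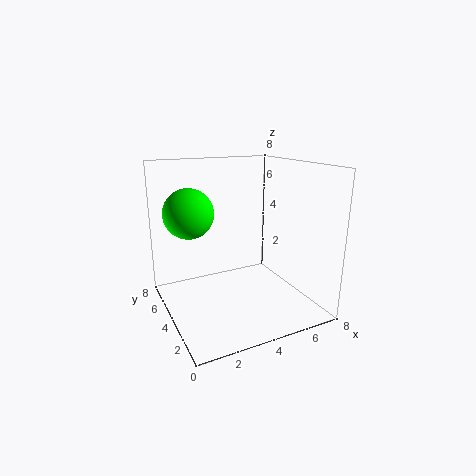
x = 2
y = 6.5
z = 5
c = 'lime'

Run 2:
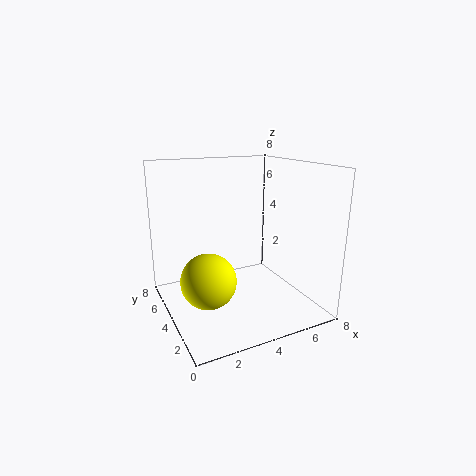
x = 2
y = 3.5
z = 2
c = 'yellow'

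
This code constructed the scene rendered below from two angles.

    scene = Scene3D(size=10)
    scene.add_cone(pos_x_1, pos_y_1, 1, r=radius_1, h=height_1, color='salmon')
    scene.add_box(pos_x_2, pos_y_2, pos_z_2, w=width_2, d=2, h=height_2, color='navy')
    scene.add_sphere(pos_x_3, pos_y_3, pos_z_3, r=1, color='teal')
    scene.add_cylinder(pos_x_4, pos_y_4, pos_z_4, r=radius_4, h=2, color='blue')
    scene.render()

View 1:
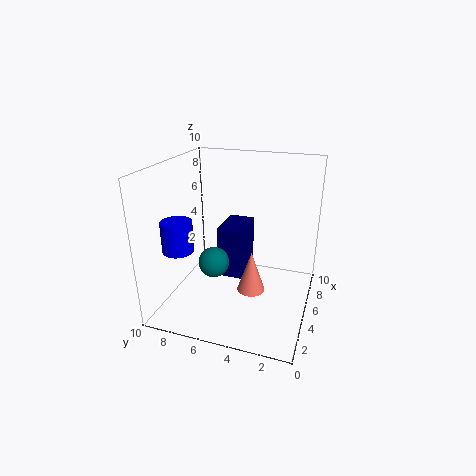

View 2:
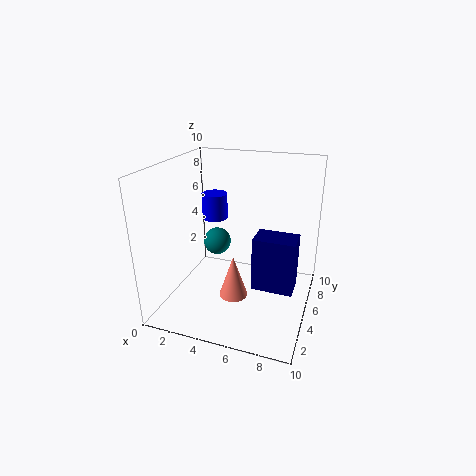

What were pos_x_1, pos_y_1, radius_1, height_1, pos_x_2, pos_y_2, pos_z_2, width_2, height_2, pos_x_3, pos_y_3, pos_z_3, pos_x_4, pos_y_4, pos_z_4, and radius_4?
pos_x_1 = 5
pos_y_1 = 4
radius_1 = 1
height_1 = 3
pos_x_2 = 6
pos_y_2 = 5
pos_z_2 = 1
width_2 = 3
height_2 = 4
pos_x_3 = 3
pos_y_3 = 6
pos_z_3 = 4
pos_x_4 = 2
pos_y_4 = 8
pos_z_4 = 5
radius_4 = 1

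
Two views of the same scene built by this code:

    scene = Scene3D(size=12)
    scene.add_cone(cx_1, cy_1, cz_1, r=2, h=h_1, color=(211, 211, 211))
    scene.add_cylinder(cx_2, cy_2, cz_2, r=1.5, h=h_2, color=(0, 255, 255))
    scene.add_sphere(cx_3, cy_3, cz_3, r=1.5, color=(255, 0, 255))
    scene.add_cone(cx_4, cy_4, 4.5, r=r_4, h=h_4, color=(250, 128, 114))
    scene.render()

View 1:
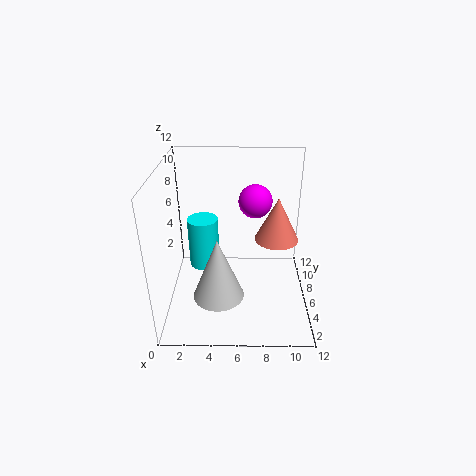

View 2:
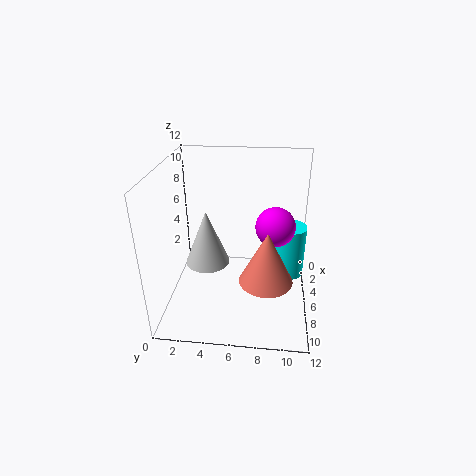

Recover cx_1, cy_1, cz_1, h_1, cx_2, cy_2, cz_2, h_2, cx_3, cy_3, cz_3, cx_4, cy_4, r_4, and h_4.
cx_1 = 4.5
cy_1 = 3
cz_1 = 2.5
h_1 = 5
cx_2 = 2.5
cy_2 = 10.5
cz_2 = 0.5
h_2 = 5
cx_3 = 7.5
cy_3 = 9
cz_3 = 8
cx_4 = 9.5
cy_4 = 8.5
r_4 = 2
h_4 = 4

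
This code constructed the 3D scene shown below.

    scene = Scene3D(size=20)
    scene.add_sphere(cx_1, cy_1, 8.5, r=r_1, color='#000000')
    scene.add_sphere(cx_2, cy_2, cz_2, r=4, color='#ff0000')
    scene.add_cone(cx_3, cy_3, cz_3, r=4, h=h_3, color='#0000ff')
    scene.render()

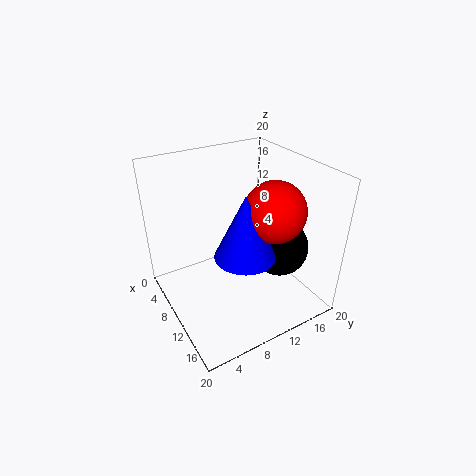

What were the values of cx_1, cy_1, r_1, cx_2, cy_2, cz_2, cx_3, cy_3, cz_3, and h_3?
cx_1 = 13; cy_1 = 15; r_1 = 4; cx_2 = 14; cy_2 = 13; cz_2 = 15; cx_3 = 13.5; cy_3 = 9; cz_3 = 9.5; h_3 = 8.5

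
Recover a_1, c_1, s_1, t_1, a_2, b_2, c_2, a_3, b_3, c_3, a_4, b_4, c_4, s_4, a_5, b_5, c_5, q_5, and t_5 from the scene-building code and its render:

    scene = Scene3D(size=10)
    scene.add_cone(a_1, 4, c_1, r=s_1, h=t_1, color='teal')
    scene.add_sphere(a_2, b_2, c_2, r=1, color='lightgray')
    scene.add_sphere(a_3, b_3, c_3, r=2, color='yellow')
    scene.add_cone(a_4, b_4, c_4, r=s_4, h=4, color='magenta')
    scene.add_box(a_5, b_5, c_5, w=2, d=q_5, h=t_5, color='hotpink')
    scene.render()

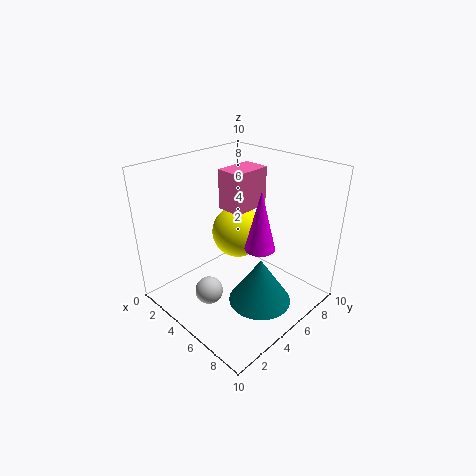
a_1 = 8, c_1 = 2, s_1 = 2, t_1 = 3, a_2 = 4, b_2 = 3, c_2 = 1, a_3 = 3, b_3 = 7, c_3 = 4, a_4 = 7, b_4 = 5, c_4 = 5, s_4 = 1, a_5 = 2, b_5 = 6, c_5 = 6, q_5 = 3, t_5 = 3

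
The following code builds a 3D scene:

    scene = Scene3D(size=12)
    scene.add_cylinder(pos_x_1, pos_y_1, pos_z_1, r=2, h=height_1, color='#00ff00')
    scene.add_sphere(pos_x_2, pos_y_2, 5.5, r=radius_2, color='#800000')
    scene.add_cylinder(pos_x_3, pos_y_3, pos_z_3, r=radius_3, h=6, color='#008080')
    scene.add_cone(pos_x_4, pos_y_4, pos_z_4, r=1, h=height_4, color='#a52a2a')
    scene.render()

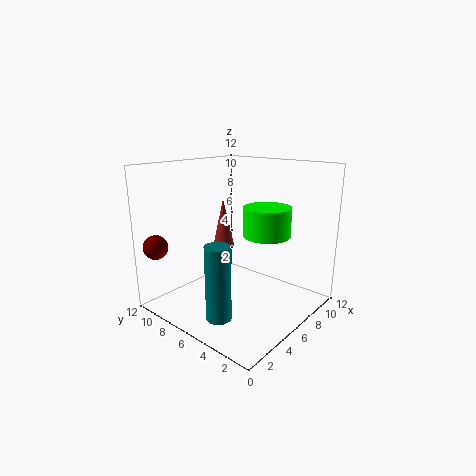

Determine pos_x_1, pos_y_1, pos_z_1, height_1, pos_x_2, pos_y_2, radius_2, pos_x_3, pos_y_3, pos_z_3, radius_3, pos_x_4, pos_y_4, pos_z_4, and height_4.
pos_x_1 = 8; pos_y_1 = 4.5; pos_z_1 = 6; height_1 = 2.5; pos_x_2 = 1; pos_y_2 = 10.5; radius_2 = 1; pos_x_3 = 2.5; pos_y_3 = 5; pos_z_3 = 0.5; radius_3 = 1; pos_x_4 = 8; pos_y_4 = 9.5; pos_z_4 = 4; height_4 = 4.5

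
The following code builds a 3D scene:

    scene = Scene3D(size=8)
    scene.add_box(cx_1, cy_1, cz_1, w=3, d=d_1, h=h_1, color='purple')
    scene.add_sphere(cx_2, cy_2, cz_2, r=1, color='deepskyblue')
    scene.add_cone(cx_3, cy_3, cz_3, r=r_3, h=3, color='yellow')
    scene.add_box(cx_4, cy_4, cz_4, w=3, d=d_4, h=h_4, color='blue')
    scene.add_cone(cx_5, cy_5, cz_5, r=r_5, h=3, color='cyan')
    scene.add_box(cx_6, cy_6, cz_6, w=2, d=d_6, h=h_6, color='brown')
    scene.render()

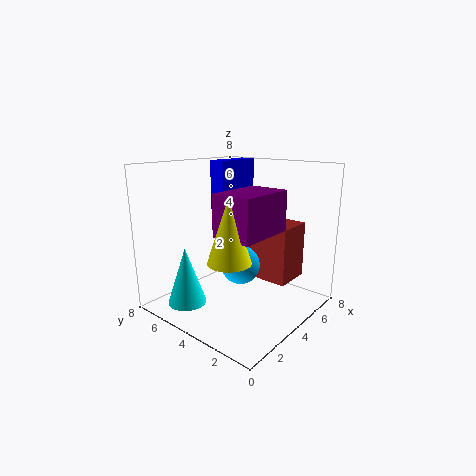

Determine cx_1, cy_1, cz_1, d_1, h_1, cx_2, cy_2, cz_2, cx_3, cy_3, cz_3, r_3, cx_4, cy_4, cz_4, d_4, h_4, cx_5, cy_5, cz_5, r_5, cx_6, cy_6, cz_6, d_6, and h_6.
cx_1 = 1; cy_1 = 1; cz_1 = 5; d_1 = 2; h_1 = 2; cx_2 = 3; cy_2 = 3; cz_2 = 3; cx_3 = 1; cy_3 = 2; cz_3 = 4; r_3 = 1; cx_4 = 5; cy_4 = 6; cz_4 = 5; d_4 = 1; h_4 = 3; cx_5 = 1; cy_5 = 5; cz_5 = 1; r_5 = 1; cx_6 = 4; cy_6 = 1; cz_6 = 2; d_6 = 3; h_6 = 3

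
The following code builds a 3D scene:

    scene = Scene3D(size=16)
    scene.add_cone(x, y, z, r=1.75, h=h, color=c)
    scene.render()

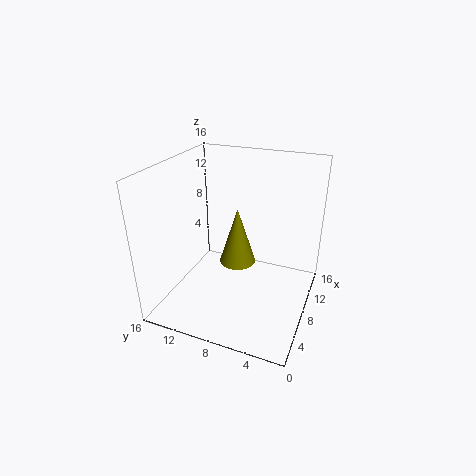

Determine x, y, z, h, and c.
x = 4.25, y = 6.5, z = 7.75, h = 5.5, c = 'olive'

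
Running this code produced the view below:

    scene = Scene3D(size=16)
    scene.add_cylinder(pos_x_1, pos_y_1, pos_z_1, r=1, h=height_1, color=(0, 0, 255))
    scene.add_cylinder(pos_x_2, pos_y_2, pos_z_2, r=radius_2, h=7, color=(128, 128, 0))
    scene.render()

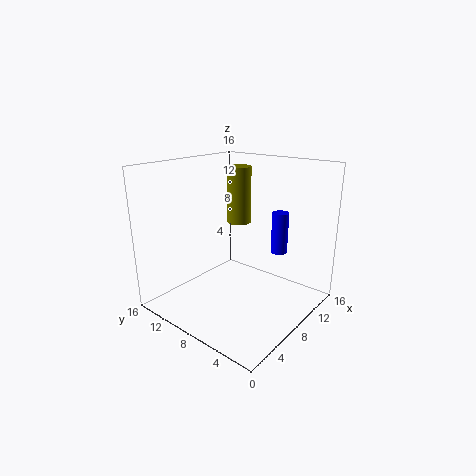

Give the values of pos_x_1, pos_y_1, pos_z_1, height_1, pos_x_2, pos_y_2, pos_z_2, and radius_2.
pos_x_1 = 13.5; pos_y_1 = 6; pos_z_1 = 5; height_1 = 5; pos_x_2 = 12.5; pos_y_2 = 11.5; pos_z_2 = 8; radius_2 = 1.5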